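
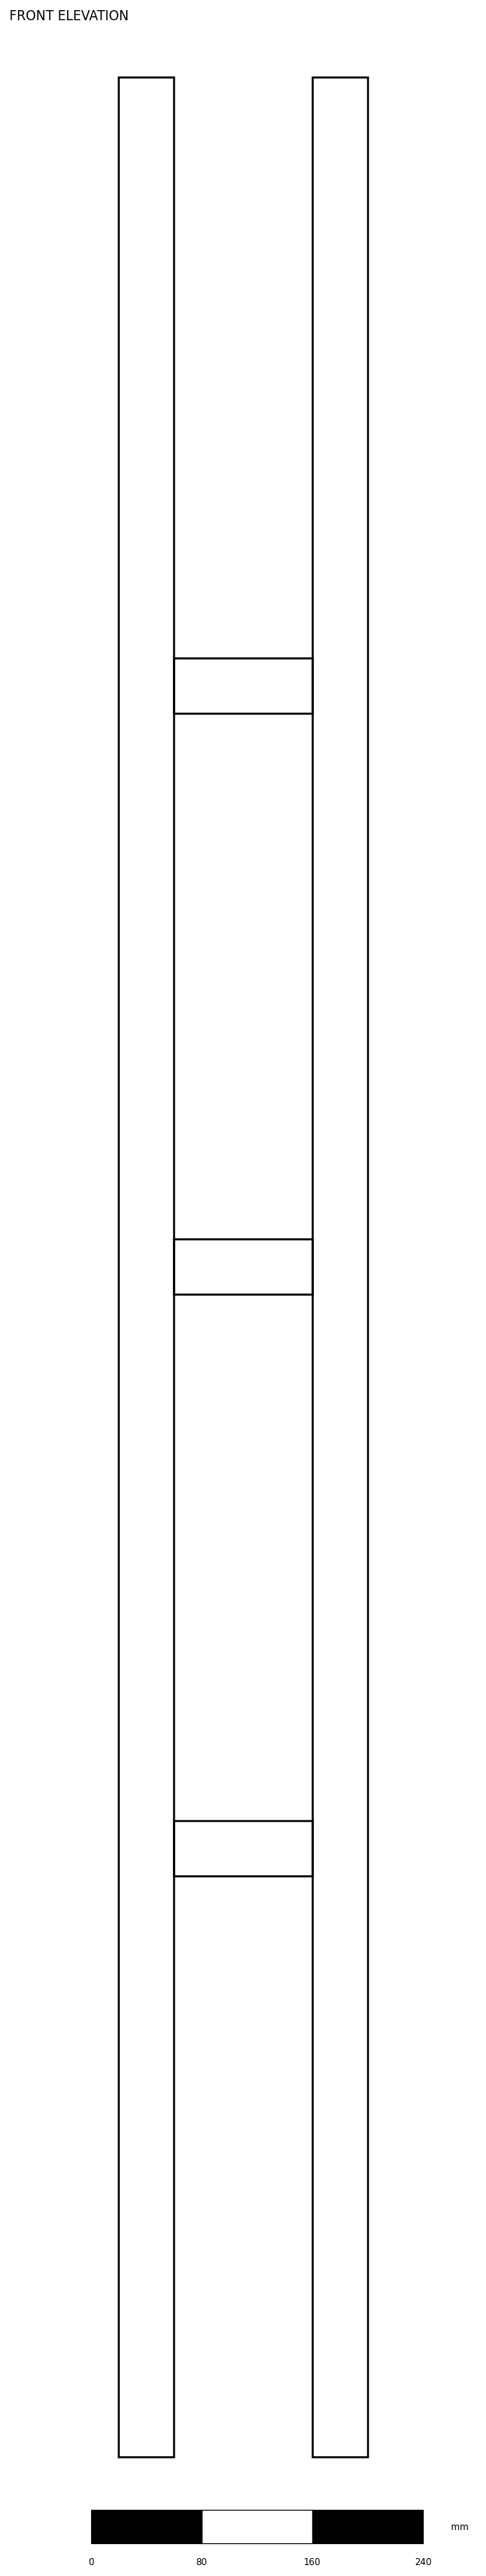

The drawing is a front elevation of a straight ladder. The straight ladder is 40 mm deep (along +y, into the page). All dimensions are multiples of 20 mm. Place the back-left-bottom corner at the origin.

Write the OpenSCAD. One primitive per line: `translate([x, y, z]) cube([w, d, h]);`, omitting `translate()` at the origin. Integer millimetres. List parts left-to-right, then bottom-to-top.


cube([40, 40, 1720]);
translate([40, 0, 420]) cube([100, 40, 40]);
translate([40, 0, 840]) cube([100, 40, 40]);
translate([40, 0, 1260]) cube([100, 40, 40]);
translate([140, 0, 0]) cube([40, 40, 1720]);


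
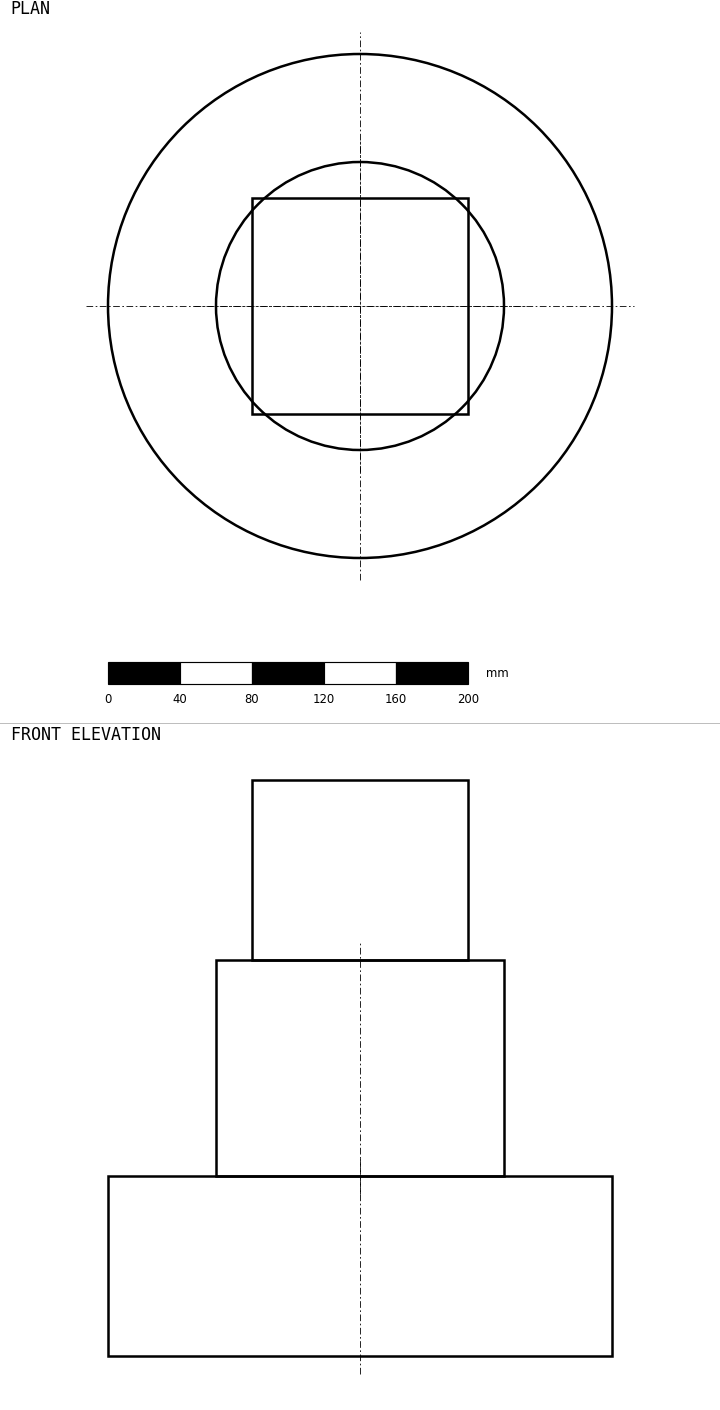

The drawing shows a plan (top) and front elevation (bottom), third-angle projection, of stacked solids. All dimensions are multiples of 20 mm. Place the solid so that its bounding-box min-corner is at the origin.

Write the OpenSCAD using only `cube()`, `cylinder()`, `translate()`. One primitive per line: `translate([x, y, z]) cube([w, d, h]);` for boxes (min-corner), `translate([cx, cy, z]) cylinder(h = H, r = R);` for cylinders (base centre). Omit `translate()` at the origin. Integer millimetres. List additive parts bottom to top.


translate([140, 140, 0]) cylinder(h = 100, r = 140);
translate([140, 140, 100]) cylinder(h = 120, r = 80);
translate([80, 80, 220]) cube([120, 120, 100]);


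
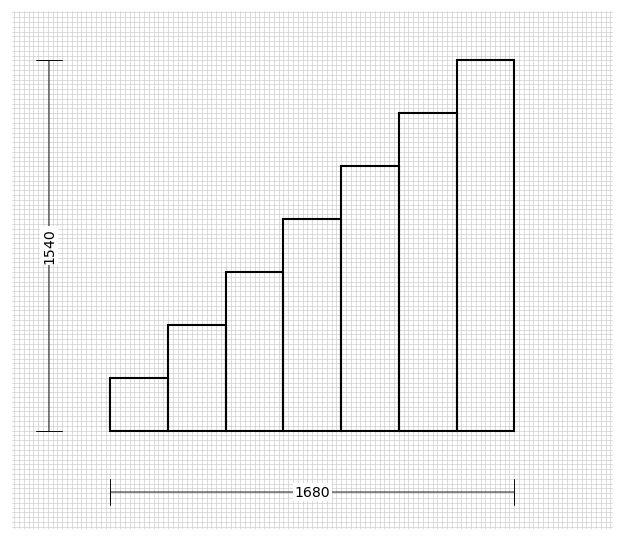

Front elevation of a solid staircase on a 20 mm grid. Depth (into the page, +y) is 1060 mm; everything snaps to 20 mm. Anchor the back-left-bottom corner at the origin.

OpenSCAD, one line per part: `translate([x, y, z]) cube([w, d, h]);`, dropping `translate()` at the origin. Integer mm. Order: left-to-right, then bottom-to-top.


cube([240, 1060, 220]);
translate([240, 0, 0]) cube([240, 1060, 440]);
translate([480, 0, 0]) cube([240, 1060, 660]);
translate([720, 0, 0]) cube([240, 1060, 880]);
translate([960, 0, 0]) cube([240, 1060, 1100]);
translate([1200, 0, 0]) cube([240, 1060, 1320]);
translate([1440, 0, 0]) cube([240, 1060, 1540]);


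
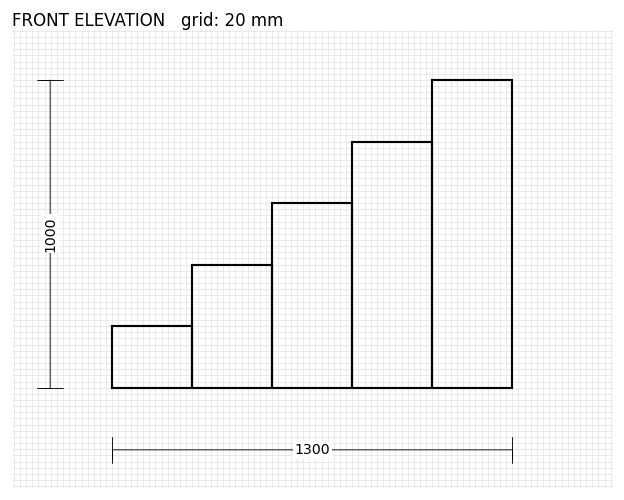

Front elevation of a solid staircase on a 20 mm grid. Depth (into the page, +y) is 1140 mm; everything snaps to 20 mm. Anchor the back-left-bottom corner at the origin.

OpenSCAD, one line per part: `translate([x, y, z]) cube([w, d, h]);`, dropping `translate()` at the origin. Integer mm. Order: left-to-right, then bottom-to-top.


cube([260, 1140, 200]);
translate([260, 0, 0]) cube([260, 1140, 400]);
translate([520, 0, 0]) cube([260, 1140, 600]);
translate([780, 0, 0]) cube([260, 1140, 800]);
translate([1040, 0, 0]) cube([260, 1140, 1000]);


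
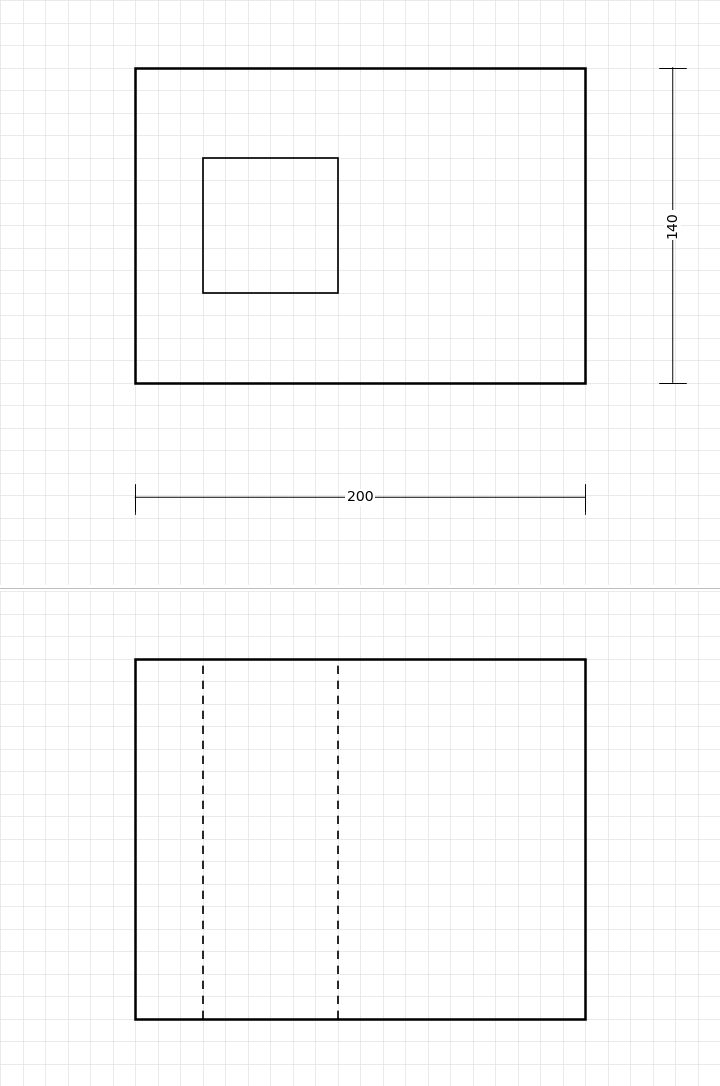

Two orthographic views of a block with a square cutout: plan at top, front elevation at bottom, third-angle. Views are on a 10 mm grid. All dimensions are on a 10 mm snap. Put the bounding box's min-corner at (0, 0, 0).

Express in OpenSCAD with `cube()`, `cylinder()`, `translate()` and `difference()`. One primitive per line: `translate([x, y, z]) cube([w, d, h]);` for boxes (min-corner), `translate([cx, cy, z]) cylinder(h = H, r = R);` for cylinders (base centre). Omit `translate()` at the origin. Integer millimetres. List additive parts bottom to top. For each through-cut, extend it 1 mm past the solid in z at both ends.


difference() {
  cube([200, 140, 160]);
  translate([30, 40, -1]) cube([60, 60, 162]);
}


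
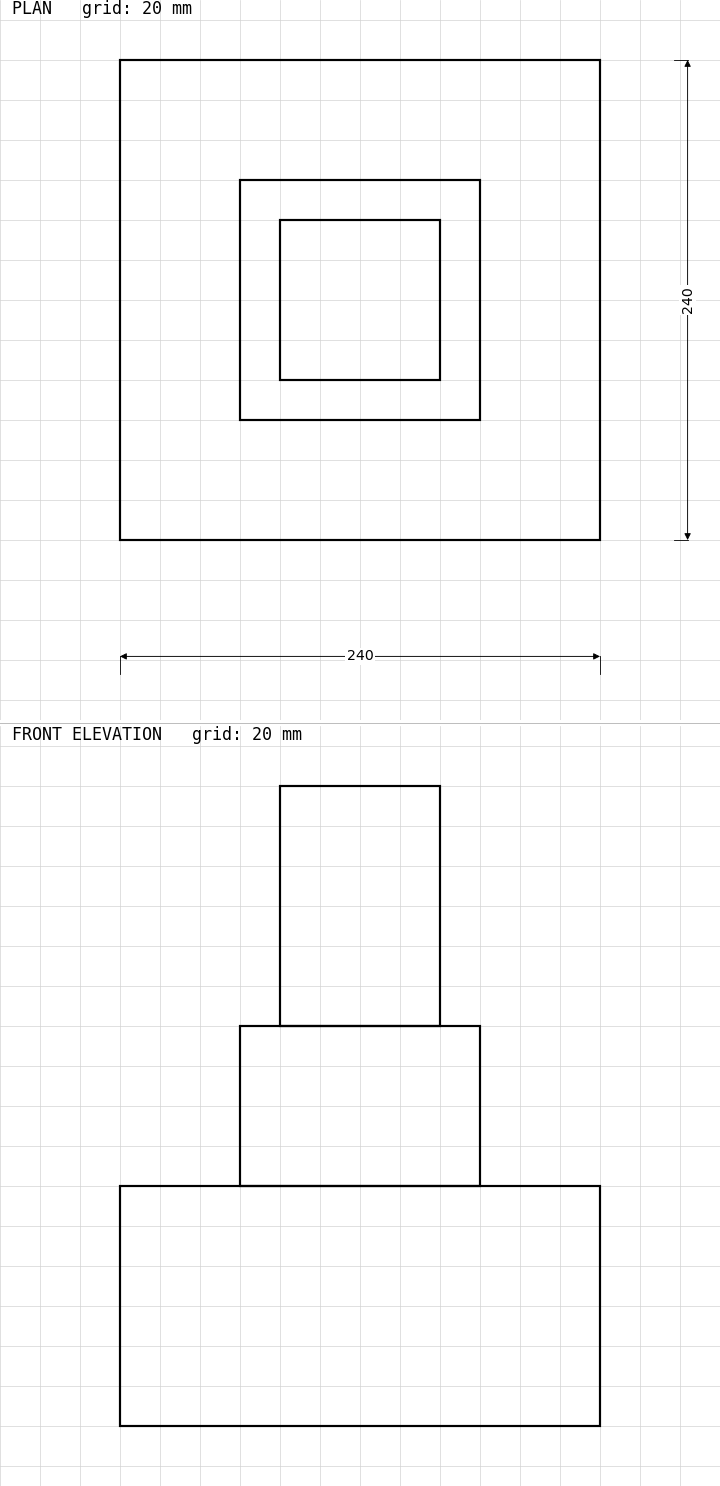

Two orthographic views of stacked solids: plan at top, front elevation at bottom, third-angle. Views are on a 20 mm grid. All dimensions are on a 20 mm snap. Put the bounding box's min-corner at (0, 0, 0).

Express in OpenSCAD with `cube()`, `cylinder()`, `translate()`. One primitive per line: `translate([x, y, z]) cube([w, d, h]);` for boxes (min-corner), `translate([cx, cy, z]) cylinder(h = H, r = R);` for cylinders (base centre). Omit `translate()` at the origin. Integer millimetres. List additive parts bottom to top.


cube([240, 240, 120]);
translate([60, 60, 120]) cube([120, 120, 80]);
translate([80, 80, 200]) cube([80, 80, 120]);


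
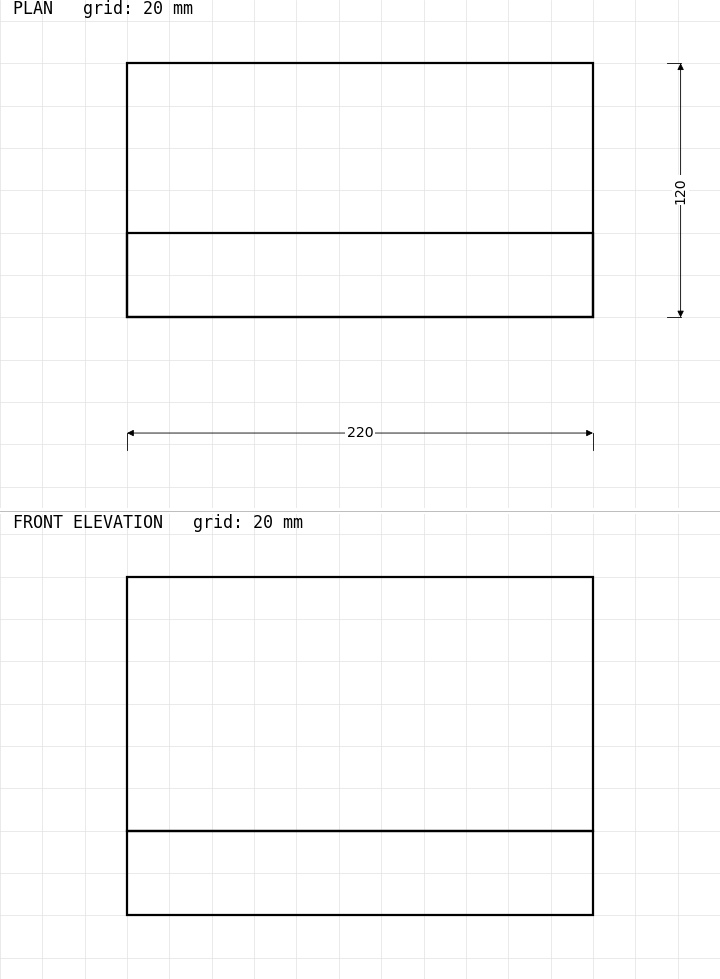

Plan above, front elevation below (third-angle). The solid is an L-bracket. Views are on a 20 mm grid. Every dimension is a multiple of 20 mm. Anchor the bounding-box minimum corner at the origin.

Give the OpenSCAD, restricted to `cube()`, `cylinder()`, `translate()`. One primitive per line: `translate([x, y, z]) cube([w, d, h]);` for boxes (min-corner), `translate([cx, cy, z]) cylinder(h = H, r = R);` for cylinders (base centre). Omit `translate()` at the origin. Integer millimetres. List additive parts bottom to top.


cube([220, 120, 40]);
translate([0, 0, 40]) cube([220, 40, 120]);


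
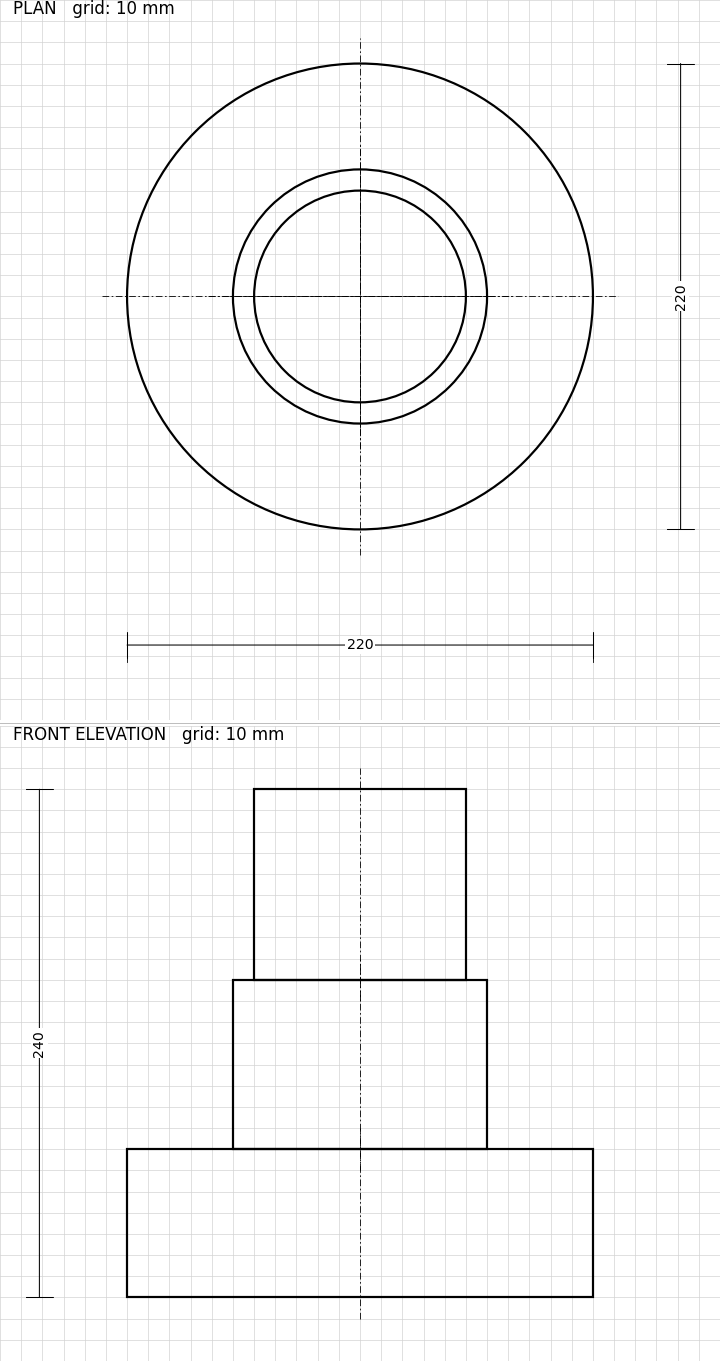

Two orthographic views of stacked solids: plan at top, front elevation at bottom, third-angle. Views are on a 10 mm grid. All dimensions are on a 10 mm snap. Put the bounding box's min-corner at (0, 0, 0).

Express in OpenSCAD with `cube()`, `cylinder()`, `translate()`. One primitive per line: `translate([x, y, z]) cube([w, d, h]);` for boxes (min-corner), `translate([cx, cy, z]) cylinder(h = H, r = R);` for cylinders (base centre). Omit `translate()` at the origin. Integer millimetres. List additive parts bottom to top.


translate([110, 110, 0]) cylinder(h = 70, r = 110);
translate([110, 110, 70]) cylinder(h = 80, r = 60);
translate([110, 110, 150]) cylinder(h = 90, r = 50);


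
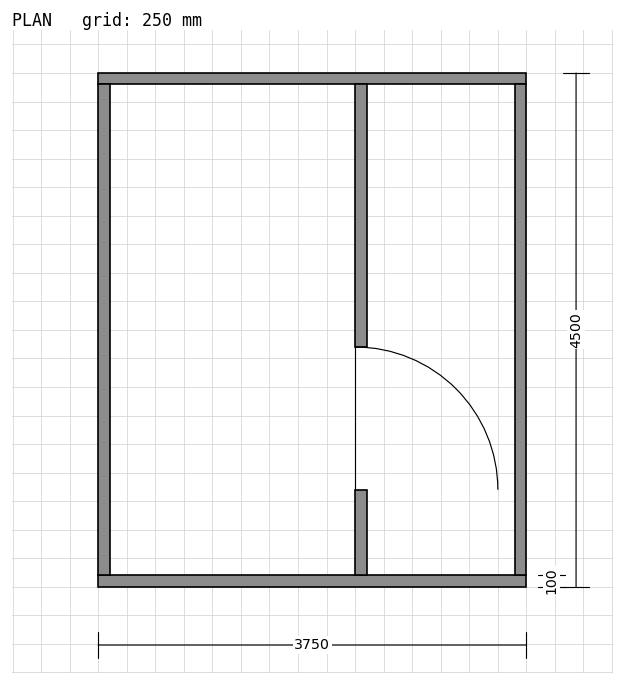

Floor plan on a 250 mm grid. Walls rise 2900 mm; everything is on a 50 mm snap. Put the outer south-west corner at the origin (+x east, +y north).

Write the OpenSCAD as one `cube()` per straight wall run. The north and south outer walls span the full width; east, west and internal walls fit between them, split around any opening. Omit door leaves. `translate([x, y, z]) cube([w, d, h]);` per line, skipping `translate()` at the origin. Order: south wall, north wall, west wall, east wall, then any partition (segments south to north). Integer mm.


cube([3750, 100, 2900]);
translate([0, 4400, 0]) cube([3750, 100, 2900]);
translate([0, 100, 0]) cube([100, 4300, 2900]);
translate([3650, 100, 0]) cube([100, 4300, 2900]);
translate([2250, 100, 0]) cube([100, 750, 2900]);
translate([2250, 2100, 0]) cube([100, 2300, 2900]);


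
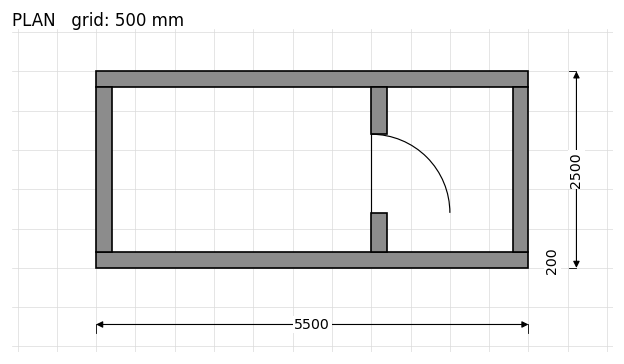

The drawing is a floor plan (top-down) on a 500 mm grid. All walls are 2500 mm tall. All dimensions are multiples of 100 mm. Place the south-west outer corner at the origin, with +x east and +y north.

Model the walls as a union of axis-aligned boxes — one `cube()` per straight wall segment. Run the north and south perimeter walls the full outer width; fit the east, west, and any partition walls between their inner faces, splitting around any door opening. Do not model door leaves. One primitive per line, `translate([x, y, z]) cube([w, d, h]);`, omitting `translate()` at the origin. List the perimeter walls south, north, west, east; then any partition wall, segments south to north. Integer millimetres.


cube([5500, 200, 2500]);
translate([0, 2300, 0]) cube([5500, 200, 2500]);
translate([0, 200, 0]) cube([200, 2100, 2500]);
translate([5300, 200, 0]) cube([200, 2100, 2500]);
translate([3500, 200, 0]) cube([200, 500, 2500]);
translate([3500, 1700, 0]) cube([200, 600, 2500]);


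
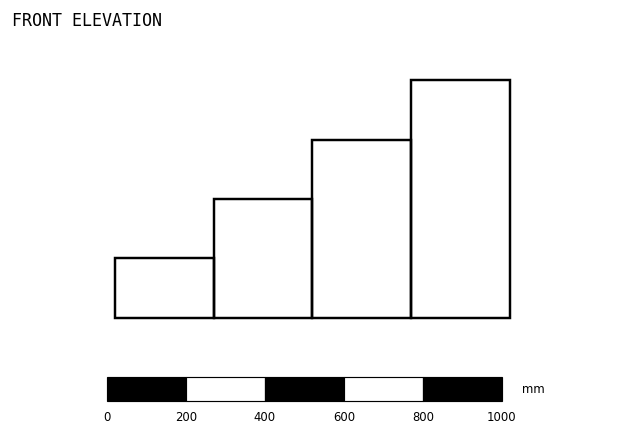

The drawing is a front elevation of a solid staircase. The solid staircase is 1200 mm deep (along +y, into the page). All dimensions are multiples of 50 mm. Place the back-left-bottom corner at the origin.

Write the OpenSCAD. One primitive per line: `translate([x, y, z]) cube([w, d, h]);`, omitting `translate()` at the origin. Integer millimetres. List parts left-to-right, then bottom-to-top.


cube([250, 1200, 150]);
translate([250, 0, 0]) cube([250, 1200, 300]);
translate([500, 0, 0]) cube([250, 1200, 450]);
translate([750, 0, 0]) cube([250, 1200, 600]);


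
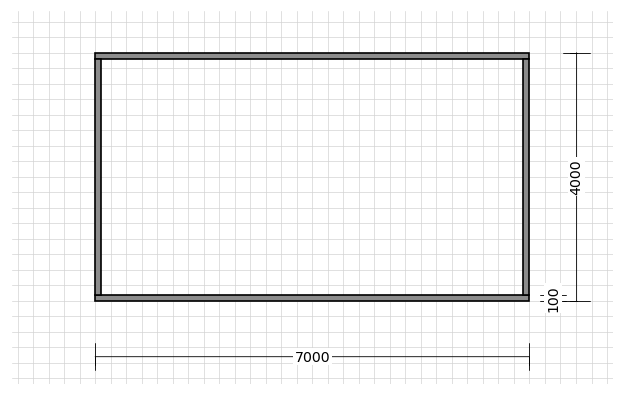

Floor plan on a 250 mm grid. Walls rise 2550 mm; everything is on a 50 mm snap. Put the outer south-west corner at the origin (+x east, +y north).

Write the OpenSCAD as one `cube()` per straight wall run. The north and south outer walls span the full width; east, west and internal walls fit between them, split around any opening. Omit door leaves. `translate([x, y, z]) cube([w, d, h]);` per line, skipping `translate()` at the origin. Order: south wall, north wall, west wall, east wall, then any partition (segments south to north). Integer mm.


cube([7000, 100, 2550]);
translate([0, 3900, 0]) cube([7000, 100, 2550]);
translate([0, 100, 0]) cube([100, 3800, 2550]);
translate([6900, 100, 0]) cube([100, 3800, 2550]);


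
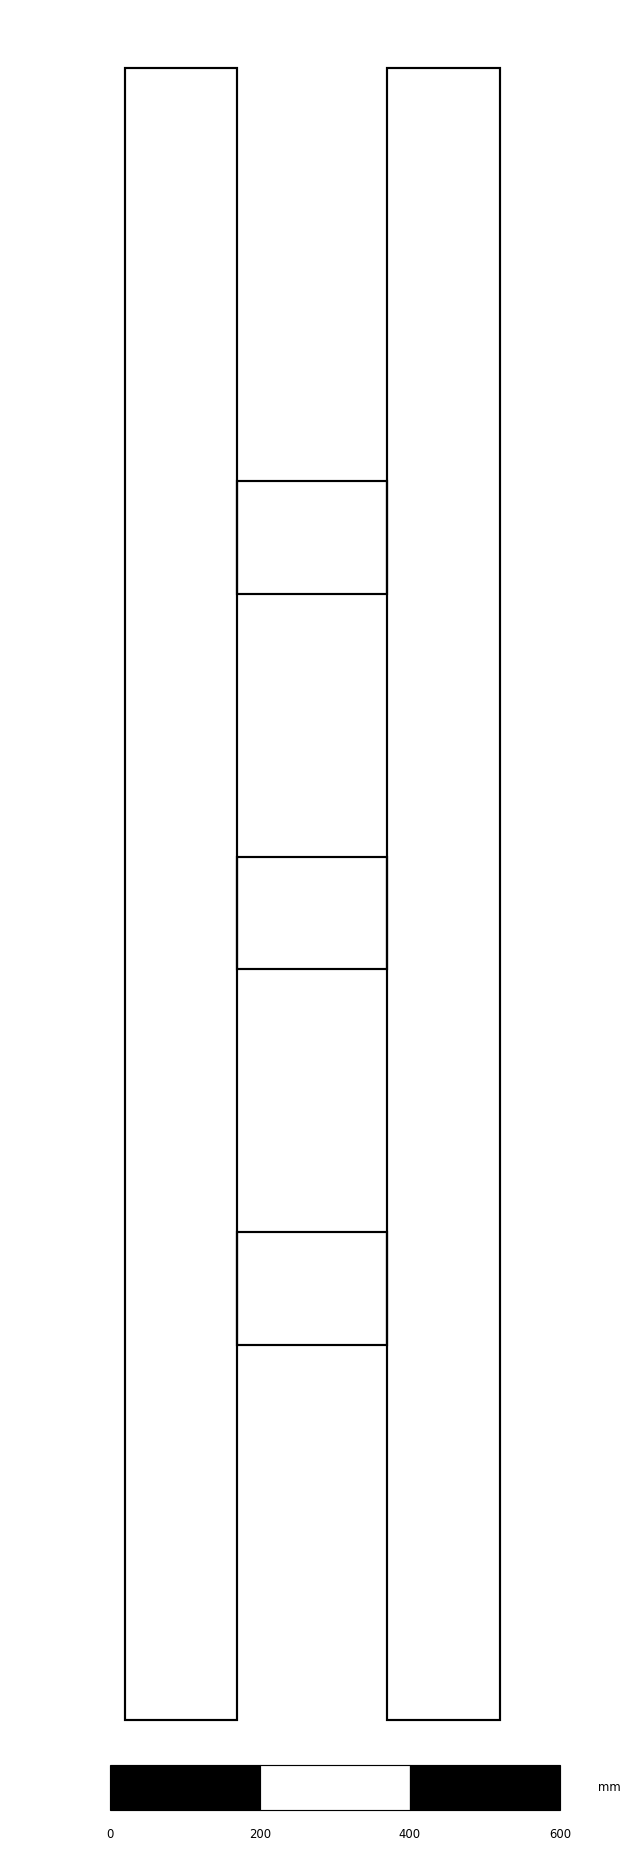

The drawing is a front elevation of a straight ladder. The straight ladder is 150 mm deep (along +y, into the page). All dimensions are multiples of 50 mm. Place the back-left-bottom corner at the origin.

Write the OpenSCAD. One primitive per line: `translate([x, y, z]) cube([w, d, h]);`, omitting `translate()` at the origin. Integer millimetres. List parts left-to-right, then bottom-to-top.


cube([150, 150, 2200]);
translate([150, 0, 500]) cube([200, 150, 150]);
translate([150, 0, 1000]) cube([200, 150, 150]);
translate([150, 0, 1500]) cube([200, 150, 150]);
translate([350, 0, 0]) cube([150, 150, 2200]);


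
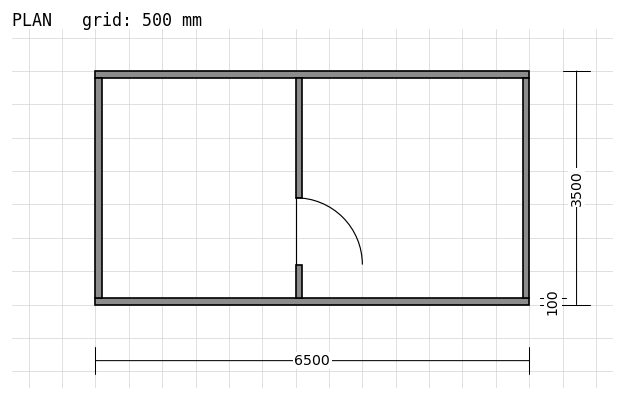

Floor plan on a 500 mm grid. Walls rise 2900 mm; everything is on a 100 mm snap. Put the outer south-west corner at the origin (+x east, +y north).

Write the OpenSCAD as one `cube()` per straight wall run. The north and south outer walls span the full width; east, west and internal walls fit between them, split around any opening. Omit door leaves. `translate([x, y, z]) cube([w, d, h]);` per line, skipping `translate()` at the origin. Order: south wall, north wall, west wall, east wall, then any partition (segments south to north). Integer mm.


cube([6500, 100, 2900]);
translate([0, 3400, 0]) cube([6500, 100, 2900]);
translate([0, 100, 0]) cube([100, 3300, 2900]);
translate([6400, 100, 0]) cube([100, 3300, 2900]);
translate([3000, 100, 0]) cube([100, 500, 2900]);
translate([3000, 1600, 0]) cube([100, 1800, 2900]);


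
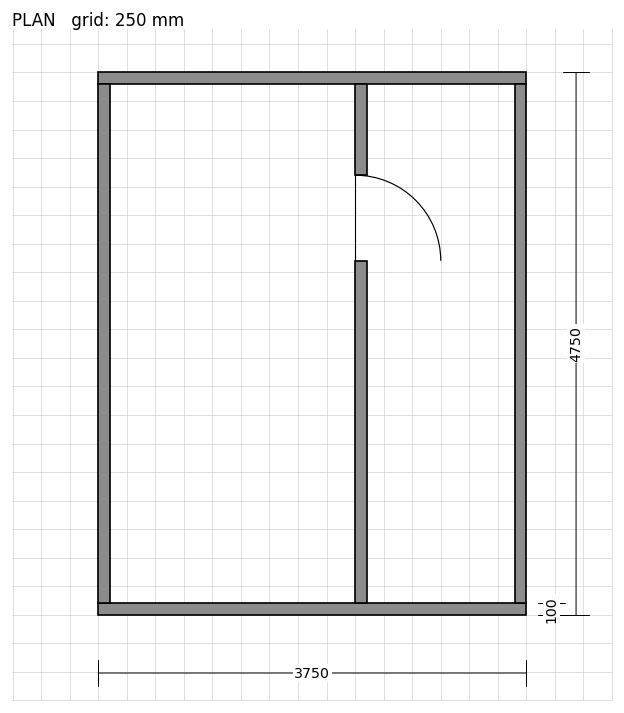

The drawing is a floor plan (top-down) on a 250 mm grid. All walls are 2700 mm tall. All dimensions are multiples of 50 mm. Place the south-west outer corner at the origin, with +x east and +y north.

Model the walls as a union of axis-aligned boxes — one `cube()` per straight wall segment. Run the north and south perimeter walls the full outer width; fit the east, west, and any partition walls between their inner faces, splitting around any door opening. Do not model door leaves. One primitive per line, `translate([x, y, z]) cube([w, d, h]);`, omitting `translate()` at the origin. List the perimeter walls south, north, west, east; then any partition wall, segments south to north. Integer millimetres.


cube([3750, 100, 2700]);
translate([0, 4650, 0]) cube([3750, 100, 2700]);
translate([0, 100, 0]) cube([100, 4550, 2700]);
translate([3650, 100, 0]) cube([100, 4550, 2700]);
translate([2250, 100, 0]) cube([100, 3000, 2700]);
translate([2250, 3850, 0]) cube([100, 800, 2700]);


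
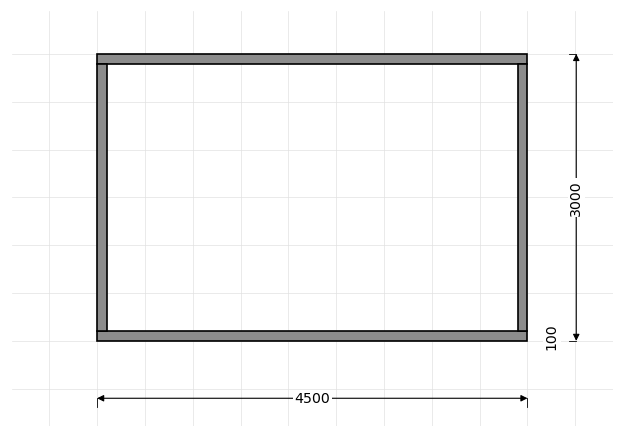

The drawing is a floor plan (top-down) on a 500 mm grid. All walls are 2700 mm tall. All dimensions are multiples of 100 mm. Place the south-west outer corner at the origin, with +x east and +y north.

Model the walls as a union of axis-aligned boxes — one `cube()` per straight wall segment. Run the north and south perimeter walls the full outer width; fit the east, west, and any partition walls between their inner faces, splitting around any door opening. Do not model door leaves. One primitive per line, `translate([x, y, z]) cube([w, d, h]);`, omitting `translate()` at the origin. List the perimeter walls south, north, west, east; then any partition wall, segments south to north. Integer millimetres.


cube([4500, 100, 2700]);
translate([0, 2900, 0]) cube([4500, 100, 2700]);
translate([0, 100, 0]) cube([100, 2800, 2700]);
translate([4400, 100, 0]) cube([100, 2800, 2700]);


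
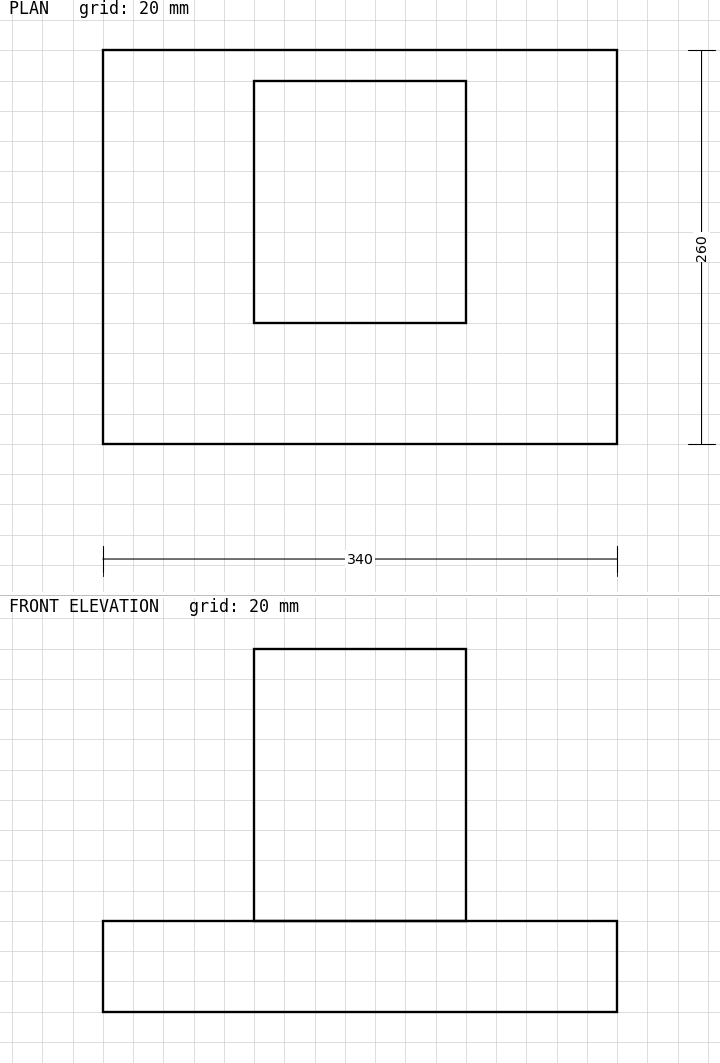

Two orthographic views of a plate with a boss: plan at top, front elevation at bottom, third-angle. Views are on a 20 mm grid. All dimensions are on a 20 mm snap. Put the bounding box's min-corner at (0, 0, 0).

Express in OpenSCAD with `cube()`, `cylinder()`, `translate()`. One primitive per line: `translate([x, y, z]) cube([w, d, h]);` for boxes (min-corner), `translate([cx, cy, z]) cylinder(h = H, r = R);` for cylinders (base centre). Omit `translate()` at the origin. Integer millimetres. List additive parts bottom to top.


cube([340, 260, 60]);
translate([100, 80, 60]) cube([140, 160, 180]);


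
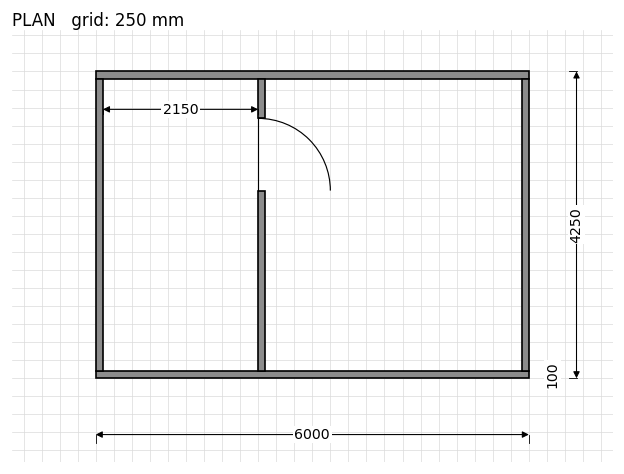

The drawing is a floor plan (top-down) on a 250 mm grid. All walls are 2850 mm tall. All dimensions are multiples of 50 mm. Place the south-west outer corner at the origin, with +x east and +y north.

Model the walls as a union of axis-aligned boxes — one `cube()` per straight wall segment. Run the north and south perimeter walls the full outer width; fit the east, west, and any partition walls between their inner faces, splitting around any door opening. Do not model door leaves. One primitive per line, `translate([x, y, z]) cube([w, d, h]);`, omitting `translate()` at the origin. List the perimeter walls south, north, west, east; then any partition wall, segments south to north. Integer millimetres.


cube([6000, 100, 2850]);
translate([0, 4150, 0]) cube([6000, 100, 2850]);
translate([0, 100, 0]) cube([100, 4050, 2850]);
translate([5900, 100, 0]) cube([100, 4050, 2850]);
translate([2250, 100, 0]) cube([100, 2500, 2850]);
translate([2250, 3600, 0]) cube([100, 550, 2850]);


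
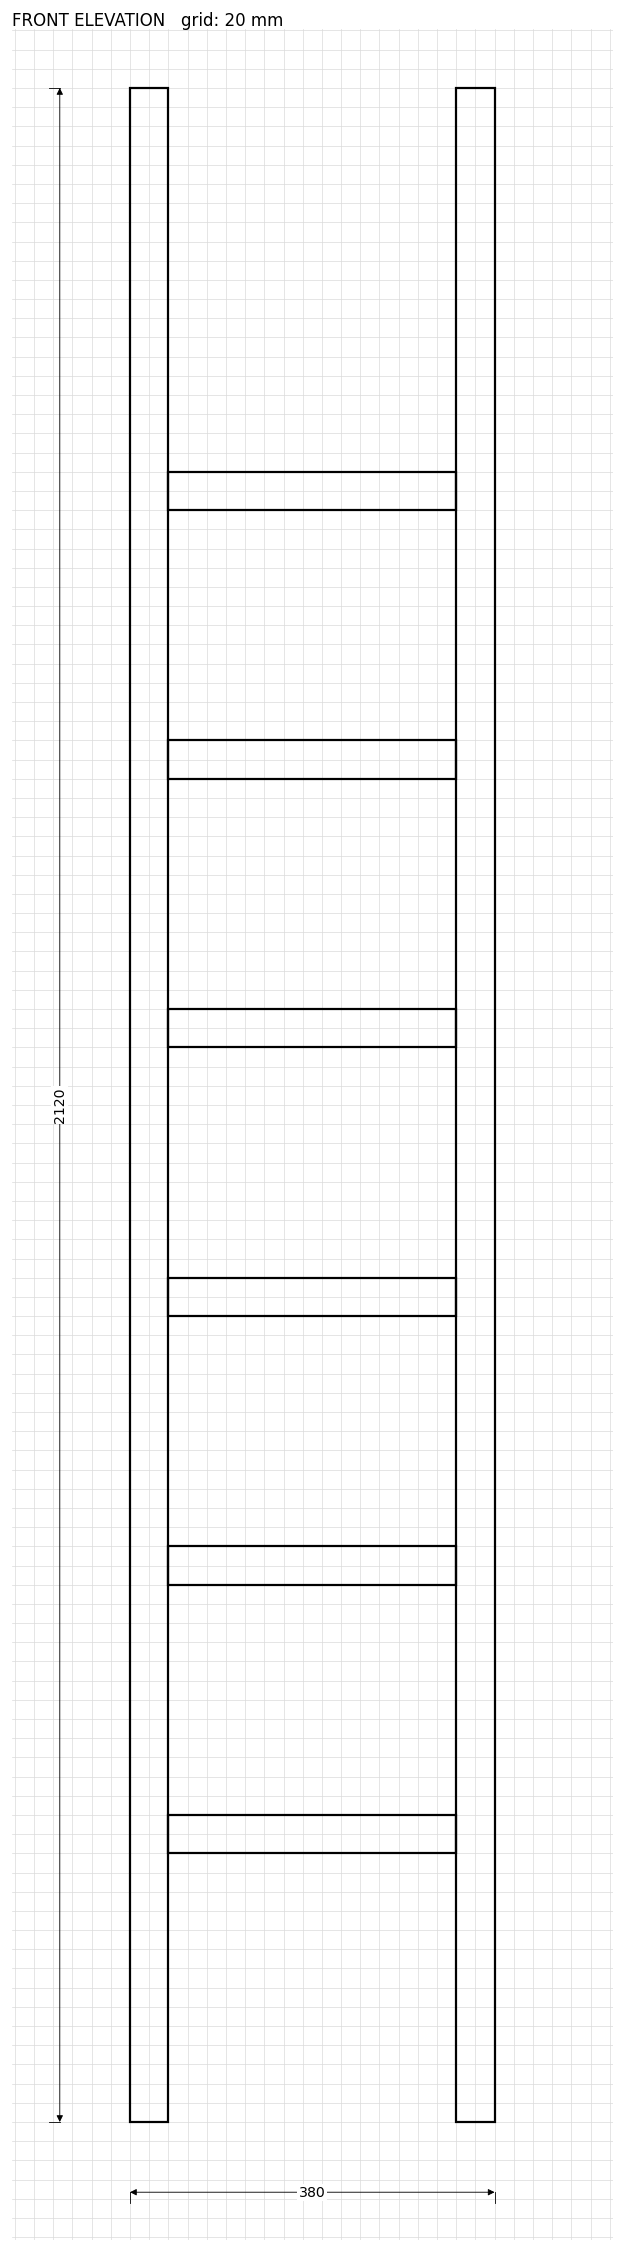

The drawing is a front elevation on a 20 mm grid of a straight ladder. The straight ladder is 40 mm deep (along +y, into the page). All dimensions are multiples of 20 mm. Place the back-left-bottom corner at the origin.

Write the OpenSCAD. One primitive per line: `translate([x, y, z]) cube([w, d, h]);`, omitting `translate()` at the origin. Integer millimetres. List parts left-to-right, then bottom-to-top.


cube([40, 40, 2120]);
translate([40, 0, 280]) cube([300, 40, 40]);
translate([40, 0, 560]) cube([300, 40, 40]);
translate([40, 0, 840]) cube([300, 40, 40]);
translate([40, 0, 1120]) cube([300, 40, 40]);
translate([40, 0, 1400]) cube([300, 40, 40]);
translate([40, 0, 1680]) cube([300, 40, 40]);
translate([340, 0, 0]) cube([40, 40, 2120]);


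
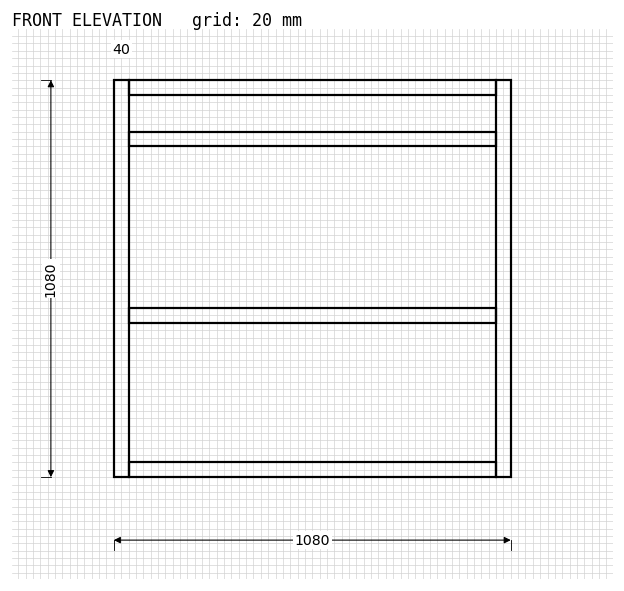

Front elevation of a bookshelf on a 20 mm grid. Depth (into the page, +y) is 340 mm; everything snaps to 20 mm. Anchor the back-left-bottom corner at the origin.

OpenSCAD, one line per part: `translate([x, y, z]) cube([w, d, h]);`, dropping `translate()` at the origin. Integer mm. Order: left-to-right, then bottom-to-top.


cube([40, 340, 1080]);
translate([40, 0, 0]) cube([1000, 340, 40]);
translate([40, 0, 420]) cube([1000, 340, 40]);
translate([40, 0, 900]) cube([1000, 340, 40]);
translate([40, 0, 1040]) cube([1000, 340, 40]);
translate([1040, 0, 0]) cube([40, 340, 1080]);


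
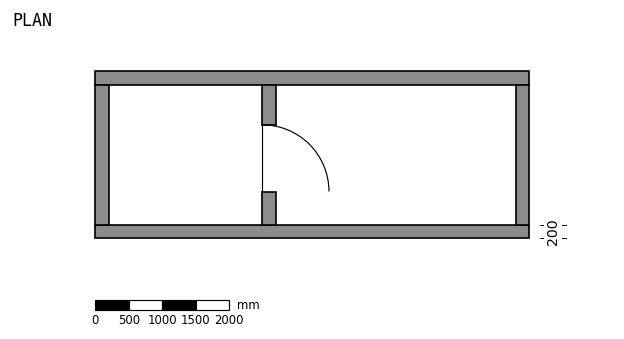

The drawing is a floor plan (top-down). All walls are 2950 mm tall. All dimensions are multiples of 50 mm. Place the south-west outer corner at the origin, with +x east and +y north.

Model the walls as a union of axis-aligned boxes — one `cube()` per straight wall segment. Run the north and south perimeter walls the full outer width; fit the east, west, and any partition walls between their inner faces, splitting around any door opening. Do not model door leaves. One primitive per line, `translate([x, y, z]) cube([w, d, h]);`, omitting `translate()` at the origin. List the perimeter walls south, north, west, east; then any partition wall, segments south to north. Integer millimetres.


cube([6500, 200, 2950]);
translate([0, 2300, 0]) cube([6500, 200, 2950]);
translate([0, 200, 0]) cube([200, 2100, 2950]);
translate([6300, 200, 0]) cube([200, 2100, 2950]);
translate([2500, 200, 0]) cube([200, 500, 2950]);
translate([2500, 1700, 0]) cube([200, 600, 2950]);


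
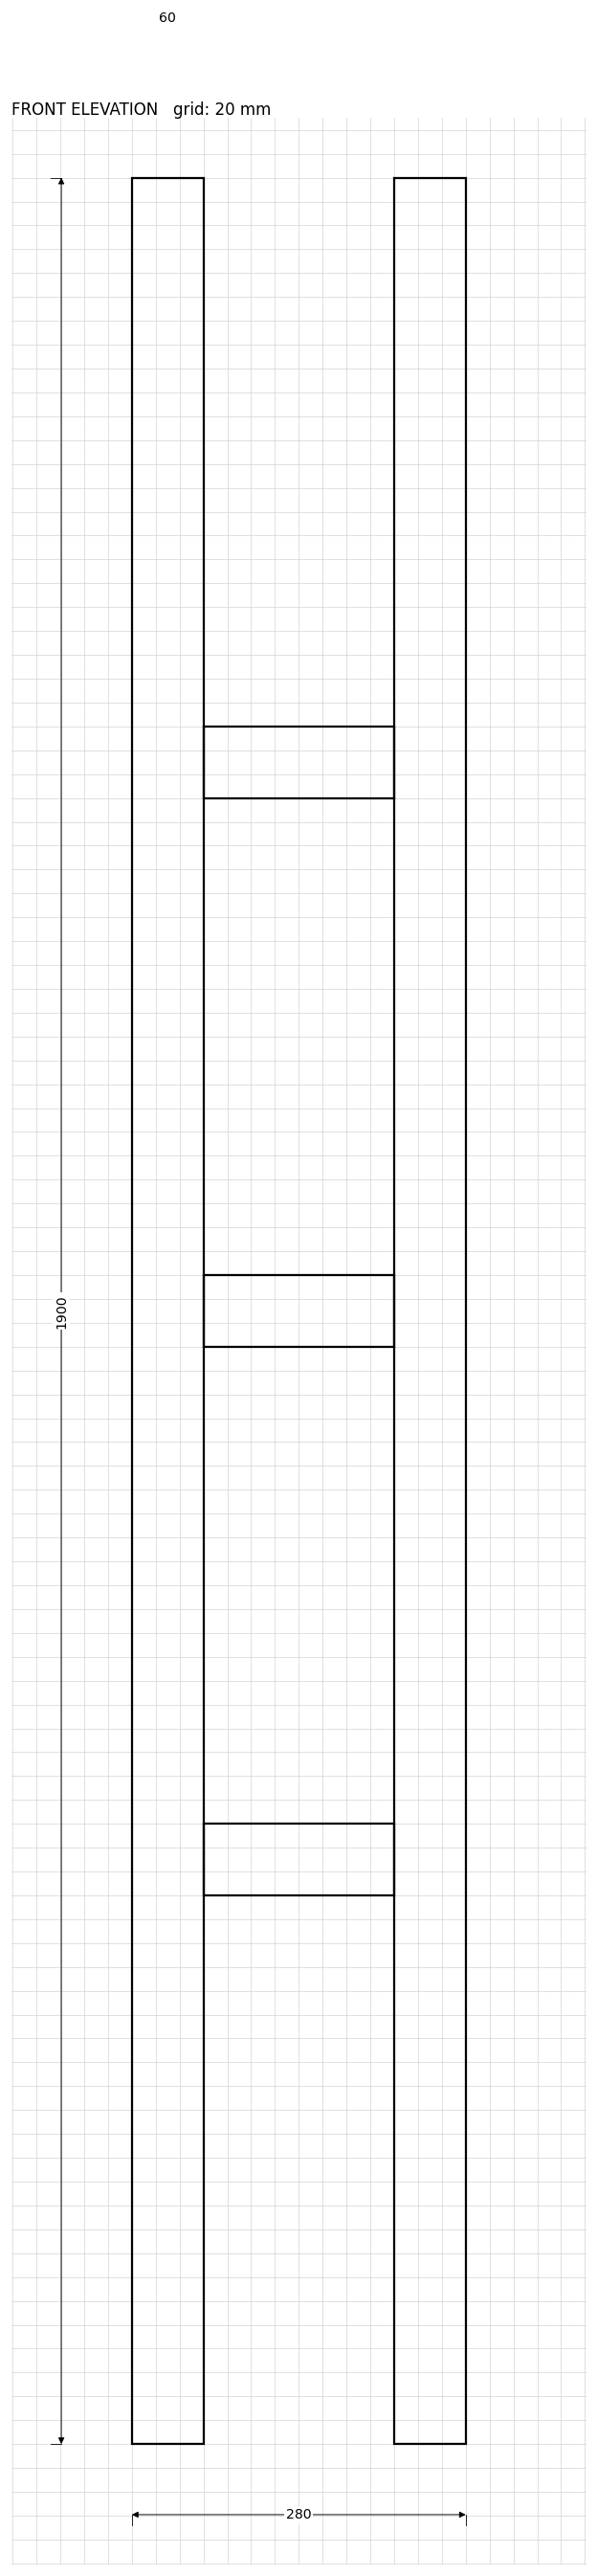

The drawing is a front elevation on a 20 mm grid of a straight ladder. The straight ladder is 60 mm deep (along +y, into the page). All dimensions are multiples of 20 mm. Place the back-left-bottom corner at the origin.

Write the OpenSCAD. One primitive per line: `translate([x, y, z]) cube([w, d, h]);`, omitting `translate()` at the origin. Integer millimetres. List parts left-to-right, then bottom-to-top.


cube([60, 60, 1900]);
translate([60, 0, 460]) cube([160, 60, 60]);
translate([60, 0, 920]) cube([160, 60, 60]);
translate([60, 0, 1380]) cube([160, 60, 60]);
translate([220, 0, 0]) cube([60, 60, 1900]);


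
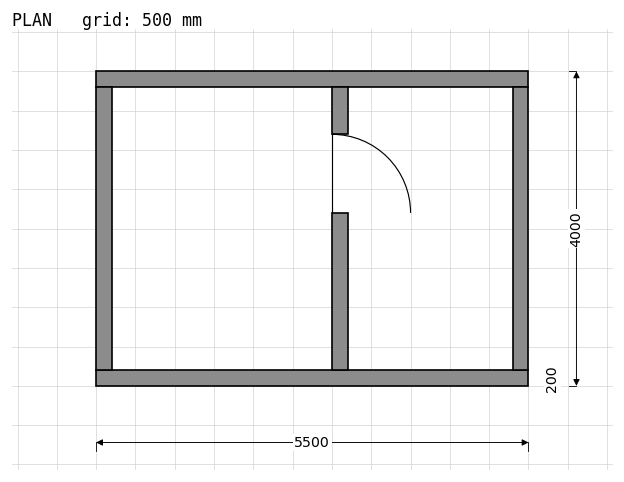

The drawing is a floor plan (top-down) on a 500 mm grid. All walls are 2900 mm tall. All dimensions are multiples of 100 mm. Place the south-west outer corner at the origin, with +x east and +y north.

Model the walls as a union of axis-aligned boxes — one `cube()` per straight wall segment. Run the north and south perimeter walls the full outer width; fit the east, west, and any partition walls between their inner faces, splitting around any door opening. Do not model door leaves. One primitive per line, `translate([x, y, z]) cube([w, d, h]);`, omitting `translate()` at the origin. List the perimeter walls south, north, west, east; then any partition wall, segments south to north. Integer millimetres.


cube([5500, 200, 2900]);
translate([0, 3800, 0]) cube([5500, 200, 2900]);
translate([0, 200, 0]) cube([200, 3600, 2900]);
translate([5300, 200, 0]) cube([200, 3600, 2900]);
translate([3000, 200, 0]) cube([200, 2000, 2900]);
translate([3000, 3200, 0]) cube([200, 600, 2900]);


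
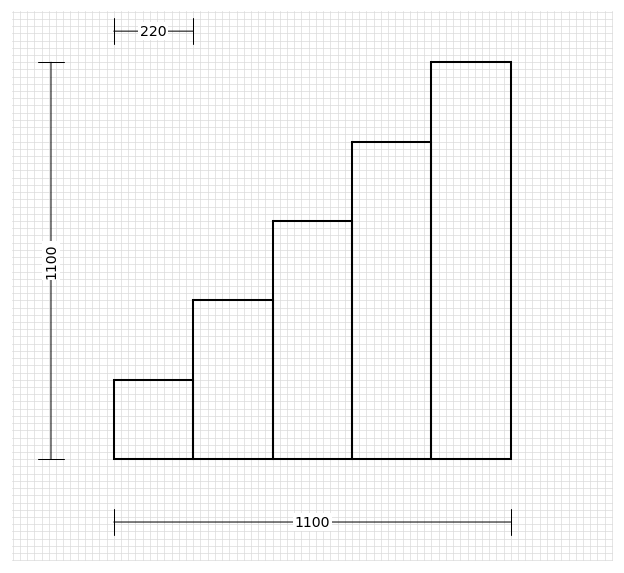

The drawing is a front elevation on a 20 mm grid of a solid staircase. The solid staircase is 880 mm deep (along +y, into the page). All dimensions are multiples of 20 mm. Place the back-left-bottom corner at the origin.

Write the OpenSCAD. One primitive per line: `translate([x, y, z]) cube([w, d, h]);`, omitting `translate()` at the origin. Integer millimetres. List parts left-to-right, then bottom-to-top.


cube([220, 880, 220]);
translate([220, 0, 0]) cube([220, 880, 440]);
translate([440, 0, 0]) cube([220, 880, 660]);
translate([660, 0, 0]) cube([220, 880, 880]);
translate([880, 0, 0]) cube([220, 880, 1100]);


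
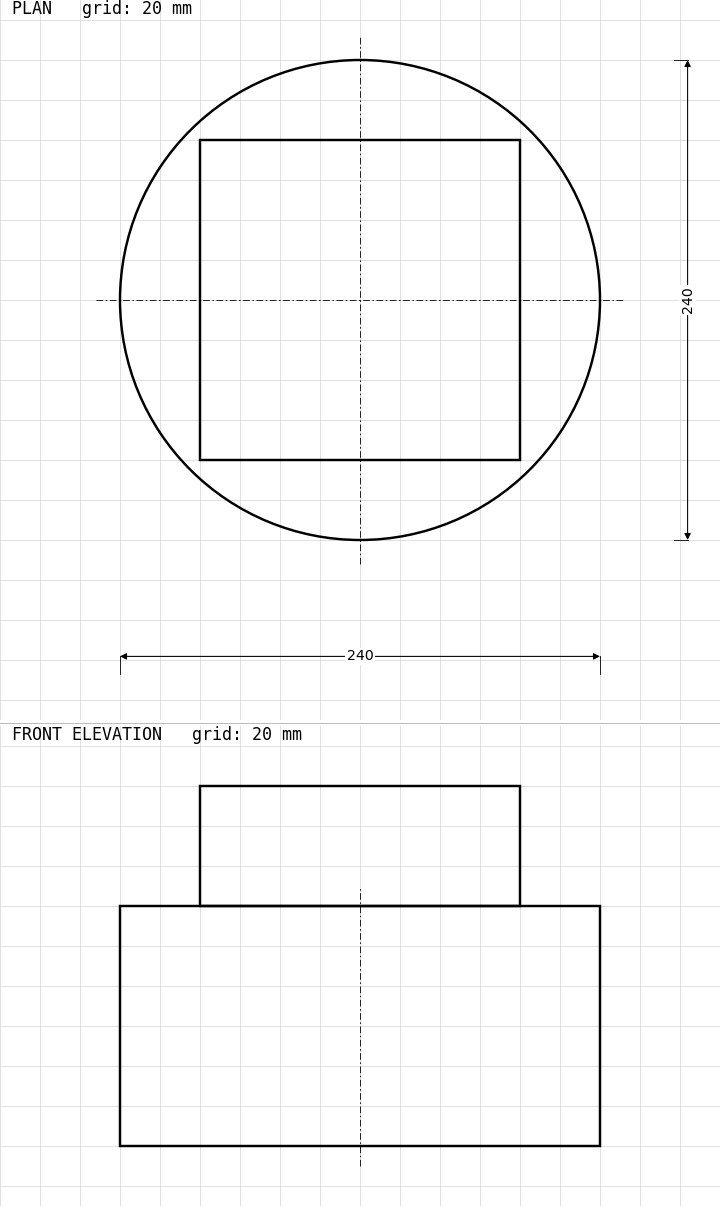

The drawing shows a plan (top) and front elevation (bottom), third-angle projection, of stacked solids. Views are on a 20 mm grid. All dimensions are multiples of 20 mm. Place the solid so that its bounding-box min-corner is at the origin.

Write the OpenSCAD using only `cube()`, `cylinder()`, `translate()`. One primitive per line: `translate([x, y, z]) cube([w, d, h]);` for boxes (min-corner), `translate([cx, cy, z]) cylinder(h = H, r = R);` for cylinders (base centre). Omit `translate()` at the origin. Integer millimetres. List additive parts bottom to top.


translate([120, 120, 0]) cylinder(h = 120, r = 120);
translate([40, 40, 120]) cube([160, 160, 60]);


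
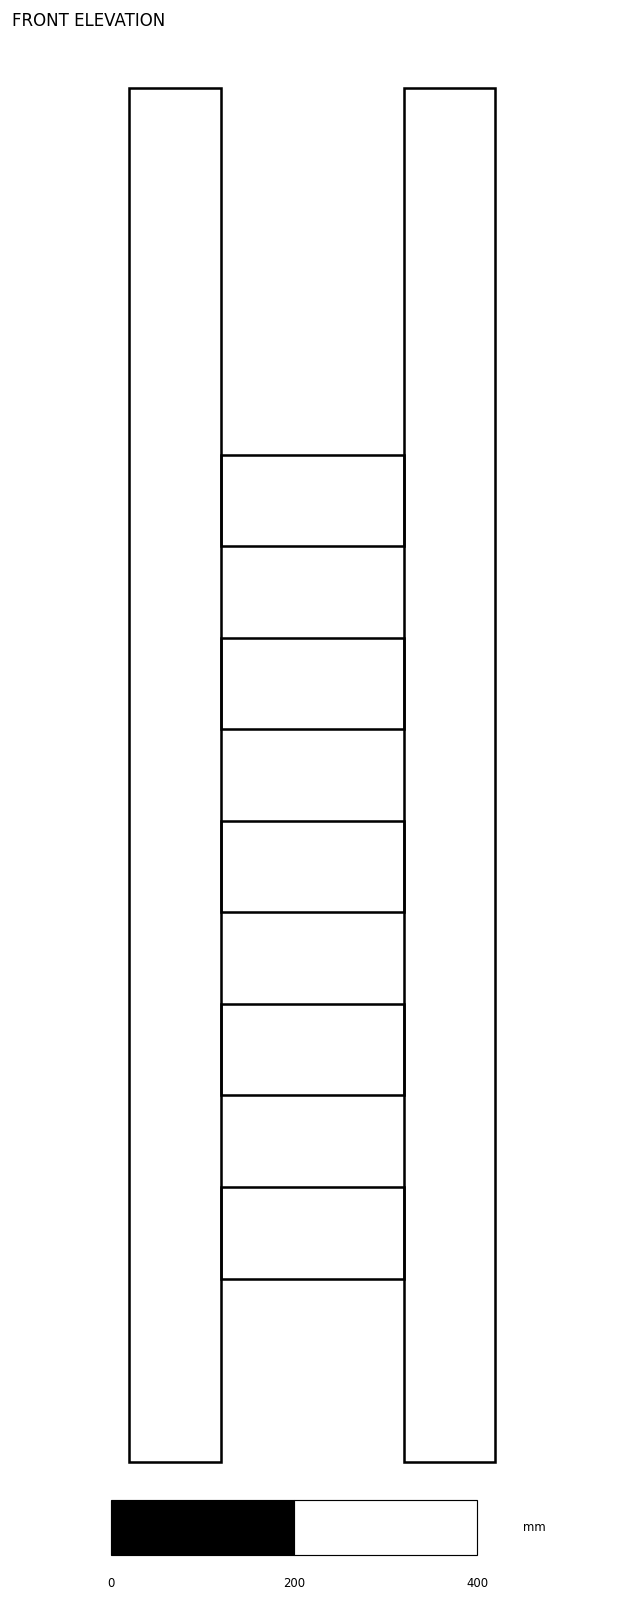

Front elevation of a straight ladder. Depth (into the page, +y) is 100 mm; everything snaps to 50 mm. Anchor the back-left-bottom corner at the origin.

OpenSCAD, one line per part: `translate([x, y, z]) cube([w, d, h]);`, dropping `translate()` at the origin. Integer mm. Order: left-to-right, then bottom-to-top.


cube([100, 100, 1500]);
translate([100, 0, 200]) cube([200, 100, 100]);
translate([100, 0, 400]) cube([200, 100, 100]);
translate([100, 0, 600]) cube([200, 100, 100]);
translate([100, 0, 800]) cube([200, 100, 100]);
translate([100, 0, 1000]) cube([200, 100, 100]);
translate([300, 0, 0]) cube([100, 100, 1500]);


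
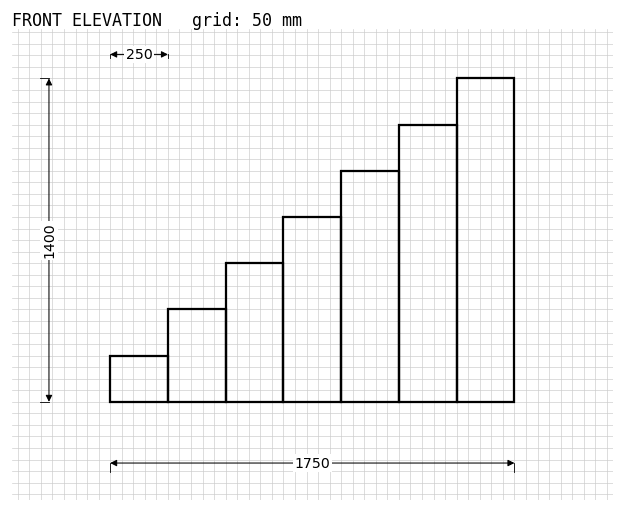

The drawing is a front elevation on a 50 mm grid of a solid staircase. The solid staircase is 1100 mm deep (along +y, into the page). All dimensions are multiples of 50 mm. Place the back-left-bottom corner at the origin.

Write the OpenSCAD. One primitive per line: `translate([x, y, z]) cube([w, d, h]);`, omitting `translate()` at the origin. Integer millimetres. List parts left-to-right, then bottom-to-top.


cube([250, 1100, 200]);
translate([250, 0, 0]) cube([250, 1100, 400]);
translate([500, 0, 0]) cube([250, 1100, 600]);
translate([750, 0, 0]) cube([250, 1100, 800]);
translate([1000, 0, 0]) cube([250, 1100, 1000]);
translate([1250, 0, 0]) cube([250, 1100, 1200]);
translate([1500, 0, 0]) cube([250, 1100, 1400]);


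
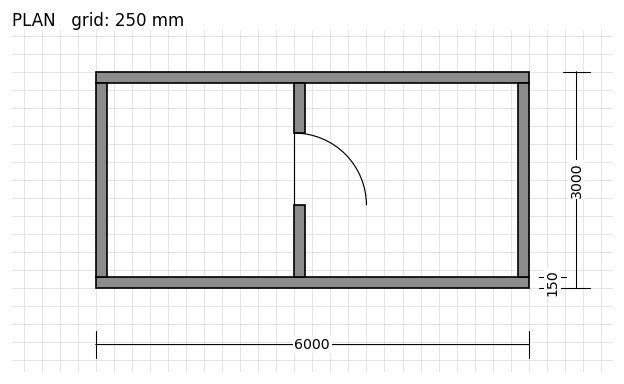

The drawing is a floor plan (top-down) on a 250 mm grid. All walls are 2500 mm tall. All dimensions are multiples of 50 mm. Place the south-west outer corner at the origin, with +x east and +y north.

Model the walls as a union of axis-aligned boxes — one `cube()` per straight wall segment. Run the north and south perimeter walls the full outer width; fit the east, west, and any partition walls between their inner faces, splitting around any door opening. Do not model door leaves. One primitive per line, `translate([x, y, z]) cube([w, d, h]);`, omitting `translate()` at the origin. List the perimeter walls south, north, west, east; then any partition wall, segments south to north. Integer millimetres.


cube([6000, 150, 2500]);
translate([0, 2850, 0]) cube([6000, 150, 2500]);
translate([0, 150, 0]) cube([150, 2700, 2500]);
translate([5850, 150, 0]) cube([150, 2700, 2500]);
translate([2750, 150, 0]) cube([150, 1000, 2500]);
translate([2750, 2150, 0]) cube([150, 700, 2500]);


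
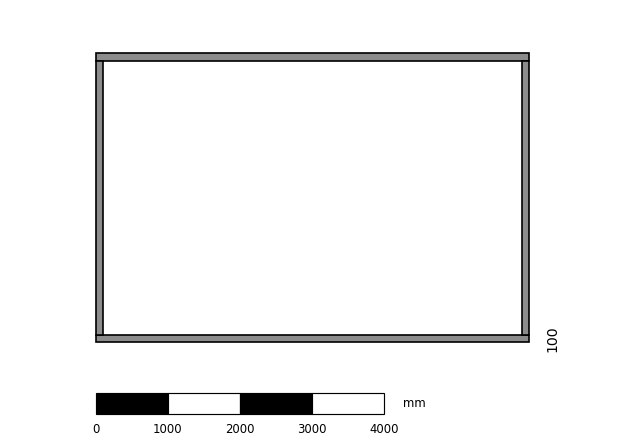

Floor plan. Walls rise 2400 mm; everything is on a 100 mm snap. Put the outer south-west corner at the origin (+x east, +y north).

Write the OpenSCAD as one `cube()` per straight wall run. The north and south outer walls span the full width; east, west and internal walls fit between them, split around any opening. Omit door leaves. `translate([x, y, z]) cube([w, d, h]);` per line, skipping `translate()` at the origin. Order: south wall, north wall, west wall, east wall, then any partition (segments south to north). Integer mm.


cube([6000, 100, 2400]);
translate([0, 3900, 0]) cube([6000, 100, 2400]);
translate([0, 100, 0]) cube([100, 3800, 2400]);
translate([5900, 100, 0]) cube([100, 3800, 2400]);


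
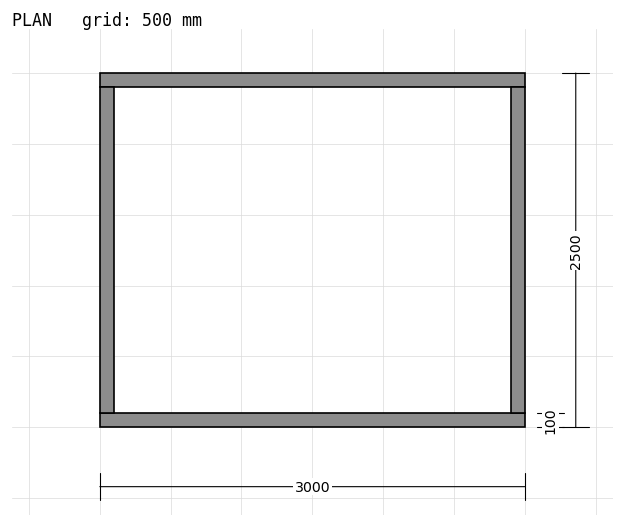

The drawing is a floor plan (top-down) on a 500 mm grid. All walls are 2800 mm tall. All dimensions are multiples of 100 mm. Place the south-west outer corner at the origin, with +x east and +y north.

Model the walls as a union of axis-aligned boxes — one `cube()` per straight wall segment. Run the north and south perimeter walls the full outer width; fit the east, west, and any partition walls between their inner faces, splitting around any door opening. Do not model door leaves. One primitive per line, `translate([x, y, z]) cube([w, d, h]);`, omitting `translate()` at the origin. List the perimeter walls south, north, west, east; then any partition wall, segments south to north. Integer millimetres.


cube([3000, 100, 2800]);
translate([0, 2400, 0]) cube([3000, 100, 2800]);
translate([0, 100, 0]) cube([100, 2300, 2800]);
translate([2900, 100, 0]) cube([100, 2300, 2800]);


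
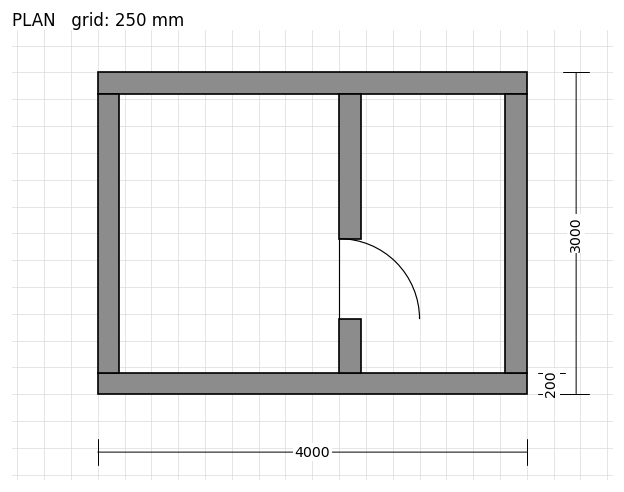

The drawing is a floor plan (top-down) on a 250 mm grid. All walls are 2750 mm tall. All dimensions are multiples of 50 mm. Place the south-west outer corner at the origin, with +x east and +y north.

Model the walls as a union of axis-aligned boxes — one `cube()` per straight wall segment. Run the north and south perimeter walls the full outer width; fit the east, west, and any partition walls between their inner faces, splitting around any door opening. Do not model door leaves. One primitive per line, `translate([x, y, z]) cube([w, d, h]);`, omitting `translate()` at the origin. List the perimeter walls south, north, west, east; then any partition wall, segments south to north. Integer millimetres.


cube([4000, 200, 2750]);
translate([0, 2800, 0]) cube([4000, 200, 2750]);
translate([0, 200, 0]) cube([200, 2600, 2750]);
translate([3800, 200, 0]) cube([200, 2600, 2750]);
translate([2250, 200, 0]) cube([200, 500, 2750]);
translate([2250, 1450, 0]) cube([200, 1350, 2750]);


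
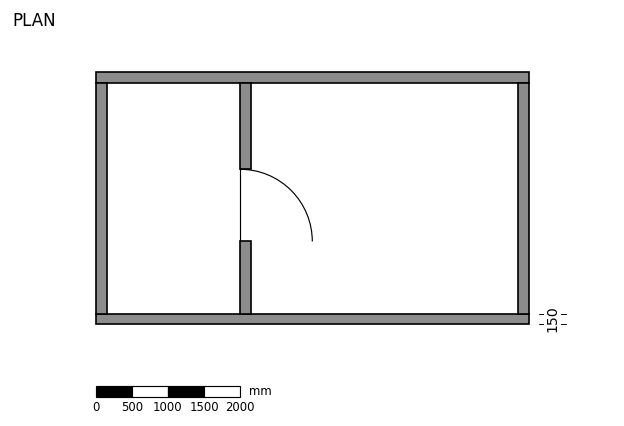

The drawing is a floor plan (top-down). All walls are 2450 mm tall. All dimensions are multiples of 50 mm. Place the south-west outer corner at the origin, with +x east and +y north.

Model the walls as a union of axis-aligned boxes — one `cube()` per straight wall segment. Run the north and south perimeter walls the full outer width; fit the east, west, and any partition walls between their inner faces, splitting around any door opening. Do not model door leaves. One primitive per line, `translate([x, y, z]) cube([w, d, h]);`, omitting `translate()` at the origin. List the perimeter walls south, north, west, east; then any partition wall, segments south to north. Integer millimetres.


cube([6000, 150, 2450]);
translate([0, 3350, 0]) cube([6000, 150, 2450]);
translate([0, 150, 0]) cube([150, 3200, 2450]);
translate([5850, 150, 0]) cube([150, 3200, 2450]);
translate([2000, 150, 0]) cube([150, 1000, 2450]);
translate([2000, 2150, 0]) cube([150, 1200, 2450]);


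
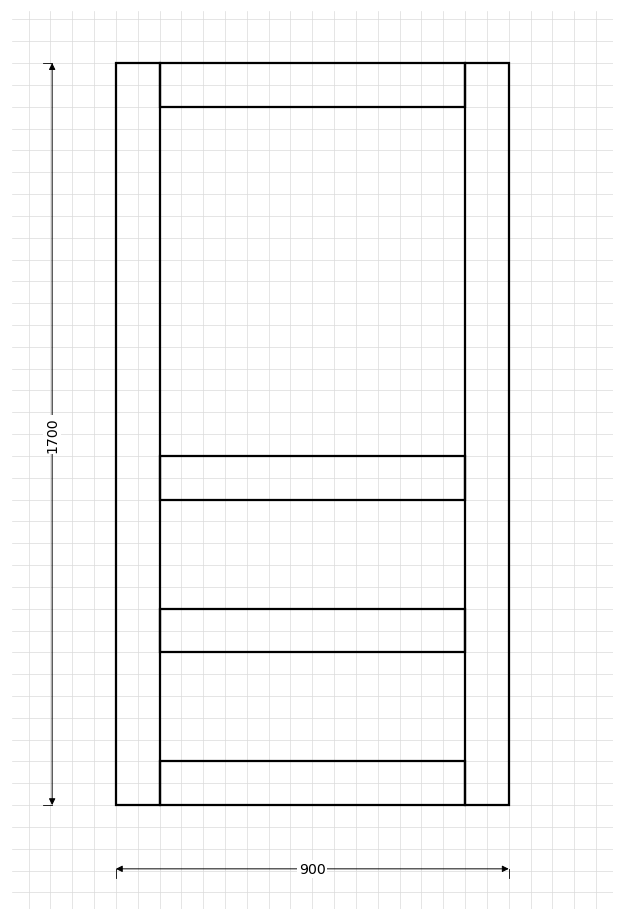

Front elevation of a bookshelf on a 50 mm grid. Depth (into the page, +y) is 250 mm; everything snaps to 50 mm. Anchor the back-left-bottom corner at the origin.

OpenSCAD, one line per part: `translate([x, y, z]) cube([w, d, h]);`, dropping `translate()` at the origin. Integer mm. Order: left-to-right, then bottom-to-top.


cube([100, 250, 1700]);
translate([100, 0, 0]) cube([700, 250, 100]);
translate([100, 0, 350]) cube([700, 250, 100]);
translate([100, 0, 700]) cube([700, 250, 100]);
translate([100, 0, 1600]) cube([700, 250, 100]);
translate([800, 0, 0]) cube([100, 250, 1700]);


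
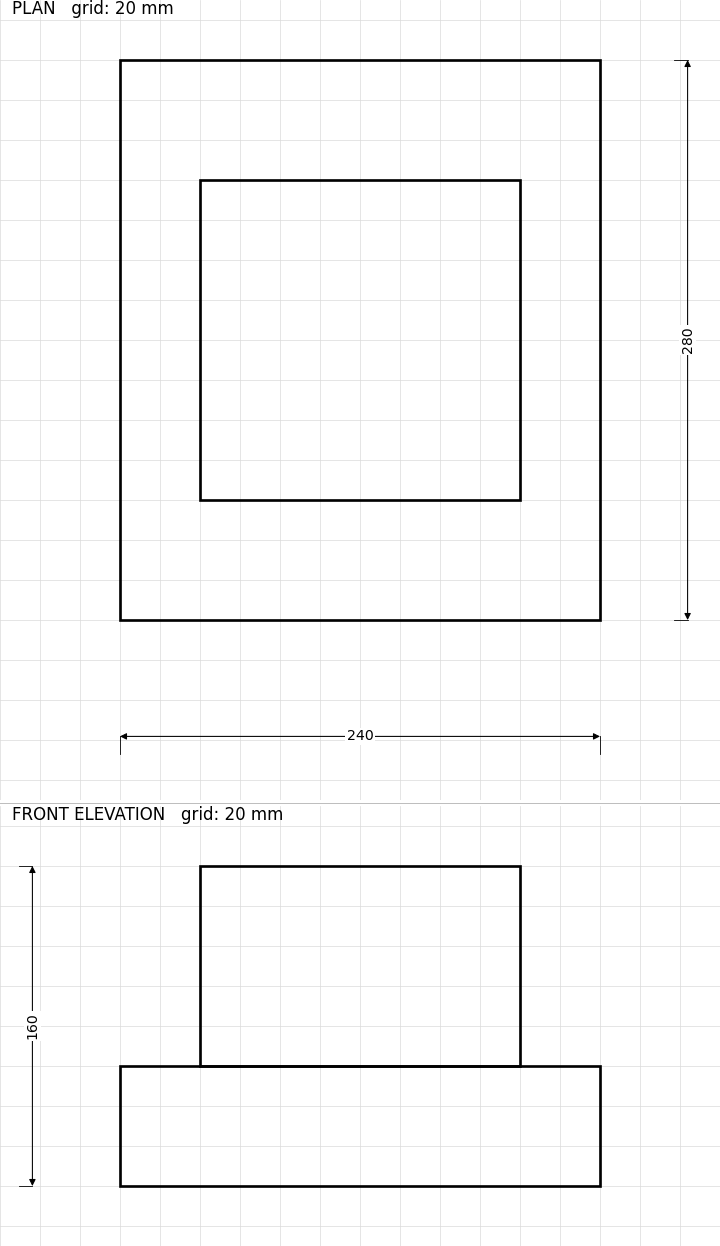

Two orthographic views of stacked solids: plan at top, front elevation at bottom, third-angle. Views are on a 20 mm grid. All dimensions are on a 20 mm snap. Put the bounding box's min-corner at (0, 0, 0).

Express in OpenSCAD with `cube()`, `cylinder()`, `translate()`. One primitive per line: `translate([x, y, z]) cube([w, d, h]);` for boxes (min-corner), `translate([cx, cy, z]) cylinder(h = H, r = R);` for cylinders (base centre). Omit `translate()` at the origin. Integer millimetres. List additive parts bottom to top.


cube([240, 280, 60]);
translate([40, 60, 60]) cube([160, 160, 100]);


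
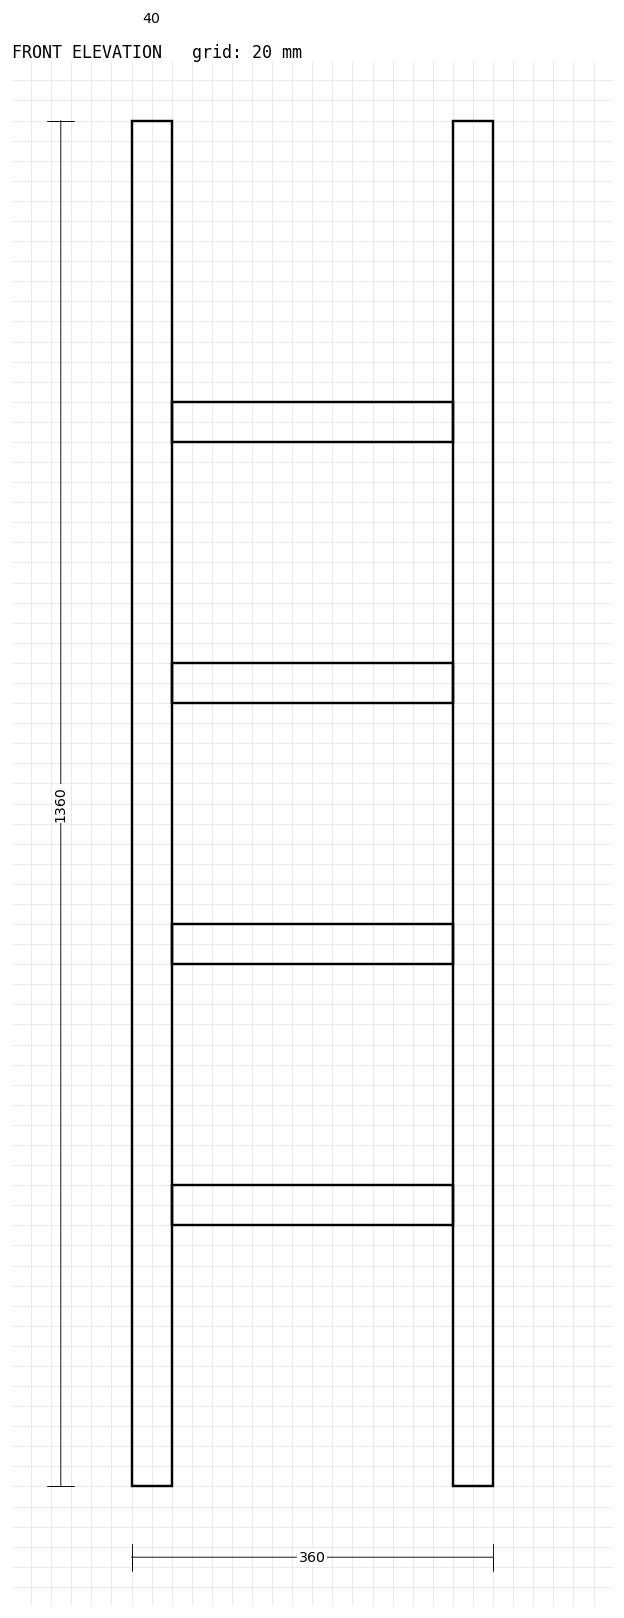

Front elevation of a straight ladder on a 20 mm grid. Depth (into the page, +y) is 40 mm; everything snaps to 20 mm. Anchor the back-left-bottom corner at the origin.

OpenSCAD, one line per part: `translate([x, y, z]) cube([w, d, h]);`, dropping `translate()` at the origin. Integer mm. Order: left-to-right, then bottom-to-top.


cube([40, 40, 1360]);
translate([40, 0, 260]) cube([280, 40, 40]);
translate([40, 0, 520]) cube([280, 40, 40]);
translate([40, 0, 780]) cube([280, 40, 40]);
translate([40, 0, 1040]) cube([280, 40, 40]);
translate([320, 0, 0]) cube([40, 40, 1360]);


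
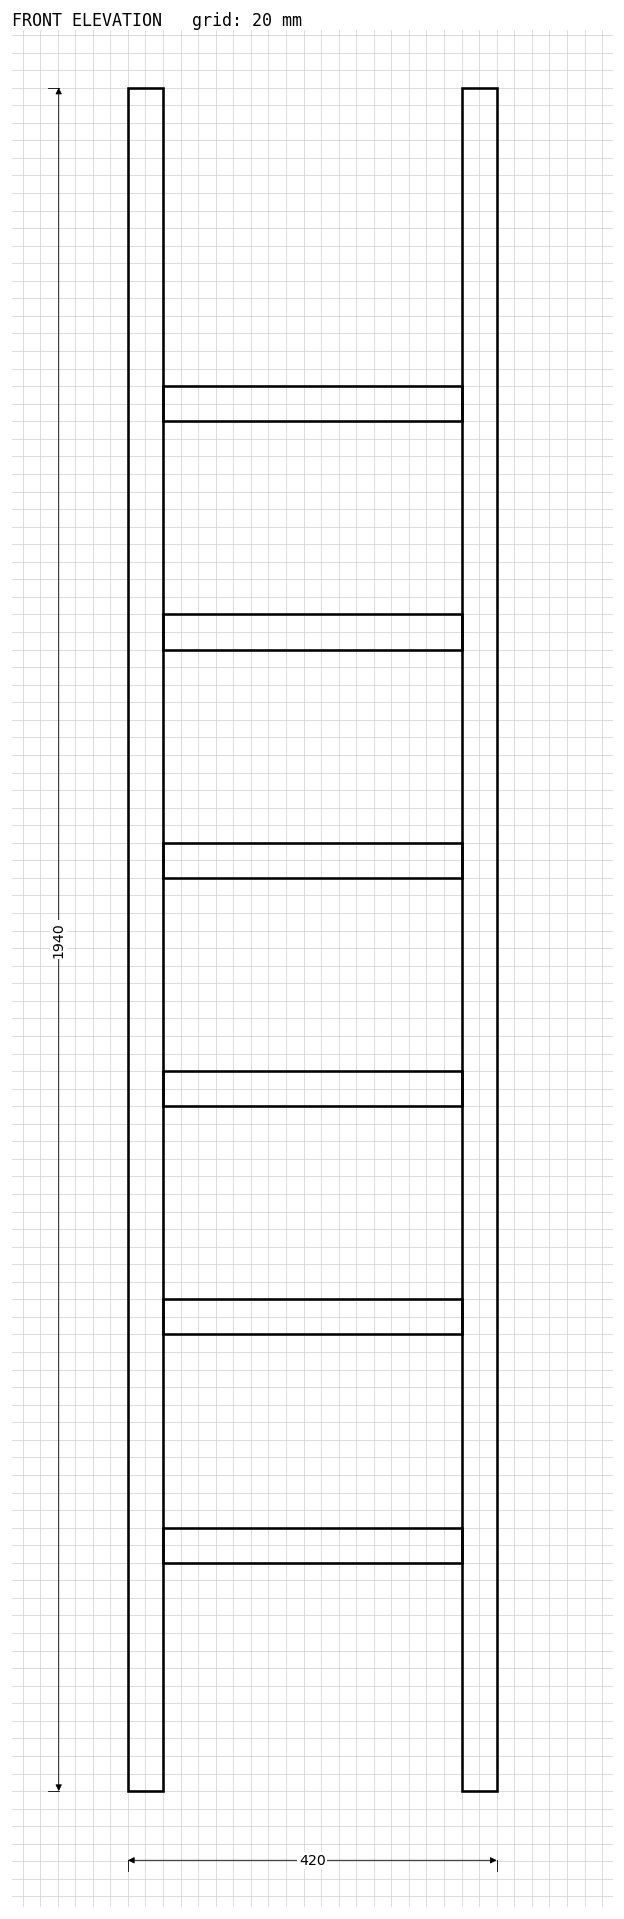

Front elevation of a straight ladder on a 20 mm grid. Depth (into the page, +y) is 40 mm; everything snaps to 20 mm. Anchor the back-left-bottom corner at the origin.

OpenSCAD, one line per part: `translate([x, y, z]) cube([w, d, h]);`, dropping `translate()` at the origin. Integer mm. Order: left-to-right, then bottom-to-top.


cube([40, 40, 1940]);
translate([40, 0, 260]) cube([340, 40, 40]);
translate([40, 0, 520]) cube([340, 40, 40]);
translate([40, 0, 780]) cube([340, 40, 40]);
translate([40, 0, 1040]) cube([340, 40, 40]);
translate([40, 0, 1300]) cube([340, 40, 40]);
translate([40, 0, 1560]) cube([340, 40, 40]);
translate([380, 0, 0]) cube([40, 40, 1940]);
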